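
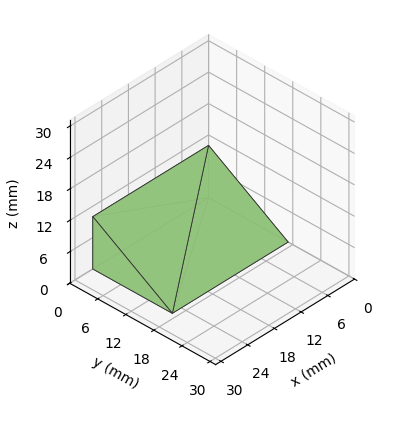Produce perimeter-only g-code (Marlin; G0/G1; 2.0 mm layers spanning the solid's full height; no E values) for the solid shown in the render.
Reading the render: the shape is a wedge (ramp): 26 × 17 mm base, rising to 10 mm along the y=0 edge and sloping linearly to z=0 at y=17 (dimensions read to the nearest mm from the axis ticks). For the g-code, the solid's height is divided into equal slices at the stated Δz and each level perimeter traced with G1 moves after a G0 lift.

; perimeter-only toolpath
G21 ; units = mm
G90 ; absolute positioning
G28 ; home
; layer 1
G0 Z2.0
G0 X0.0 Y0.0
G1 X26.0 Y0.0
G1 X26.0 Y13.6
G1 X0.0 Y13.6
G1 X0.0 Y0.0
; layer 2
G0 Z4.0
G0 X0.0 Y0.0
G1 X26.0 Y0.0
G1 X26.0 Y10.2
G1 X0.0 Y10.2
G1 X0.0 Y0.0
; layer 3
G0 Z6.0
G0 X0.0 Y0.0
G1 X26.0 Y0.0
G1 X26.0 Y6.8
G1 X0.0 Y6.8
G1 X0.0 Y0.0
; layer 4
G0 Z8.0
G0 X0.0 Y0.0
G1 X26.0 Y0.0
G1 X26.0 Y3.4
G1 X0.0 Y3.4
G1 X0.0 Y0.0
M2 ; end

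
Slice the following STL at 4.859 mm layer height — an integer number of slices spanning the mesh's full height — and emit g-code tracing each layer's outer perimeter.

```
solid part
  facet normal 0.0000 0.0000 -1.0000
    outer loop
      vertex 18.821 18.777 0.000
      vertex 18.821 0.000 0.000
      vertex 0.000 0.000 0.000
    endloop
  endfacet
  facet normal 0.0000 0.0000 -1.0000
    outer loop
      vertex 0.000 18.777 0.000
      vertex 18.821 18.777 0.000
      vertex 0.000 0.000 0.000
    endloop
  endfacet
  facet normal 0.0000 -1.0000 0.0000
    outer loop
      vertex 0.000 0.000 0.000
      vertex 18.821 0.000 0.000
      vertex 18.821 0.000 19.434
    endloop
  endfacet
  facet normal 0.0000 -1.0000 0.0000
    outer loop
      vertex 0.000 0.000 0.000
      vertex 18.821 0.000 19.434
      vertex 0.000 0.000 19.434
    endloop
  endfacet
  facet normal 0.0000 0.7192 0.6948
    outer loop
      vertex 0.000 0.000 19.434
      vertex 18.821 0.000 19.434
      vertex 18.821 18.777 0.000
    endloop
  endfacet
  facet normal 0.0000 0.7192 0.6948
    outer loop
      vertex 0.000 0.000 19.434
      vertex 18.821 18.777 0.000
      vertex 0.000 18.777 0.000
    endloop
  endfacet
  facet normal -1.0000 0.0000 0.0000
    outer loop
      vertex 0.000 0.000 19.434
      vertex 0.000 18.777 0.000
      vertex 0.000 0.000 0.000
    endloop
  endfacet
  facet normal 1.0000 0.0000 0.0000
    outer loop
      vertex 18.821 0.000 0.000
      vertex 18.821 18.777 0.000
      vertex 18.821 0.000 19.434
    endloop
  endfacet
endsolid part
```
; perimeter-only toolpath
G21 ; units = mm
G90 ; absolute positioning
G28 ; home
; layer 1
G0 Z4.859
G0 X0.000 Y0.000
G1 X18.821 Y0.000
G1 X18.821 Y14.083
G1 X0.000 Y14.083
G1 X0.000 Y0.000
; layer 2
G0 Z9.717
G0 X0.000 Y0.000
G1 X18.821 Y0.000
G1 X18.821 Y9.389
G1 X0.000 Y9.389
G1 X0.000 Y0.000
; layer 3
G0 Z14.576
G0 X0.000 Y0.000
G1 X18.821 Y0.000
G1 X18.821 Y4.694
G1 X0.000 Y4.694
G1 X0.000 Y0.000
M2 ; end

The solid is a wedge (ramp): 18.8 × 18.8 mm base, rising to 19.4 mm along the y=0 edge and sloping linearly to z=0 at y=18.8. Slicing at Δz = 4.859 mm — 4 equal slices spanning the solid's height, so layer i sits at z = i·h/4 — gives 3 non-empty perimeters. Each is a 4-segment closed polygon; G0 lifts to the layer z and rapids to the start vertex, then G1 traces the edges. The cross-section shrinks linearly with z (the slice at the apex is degenerate and omitted).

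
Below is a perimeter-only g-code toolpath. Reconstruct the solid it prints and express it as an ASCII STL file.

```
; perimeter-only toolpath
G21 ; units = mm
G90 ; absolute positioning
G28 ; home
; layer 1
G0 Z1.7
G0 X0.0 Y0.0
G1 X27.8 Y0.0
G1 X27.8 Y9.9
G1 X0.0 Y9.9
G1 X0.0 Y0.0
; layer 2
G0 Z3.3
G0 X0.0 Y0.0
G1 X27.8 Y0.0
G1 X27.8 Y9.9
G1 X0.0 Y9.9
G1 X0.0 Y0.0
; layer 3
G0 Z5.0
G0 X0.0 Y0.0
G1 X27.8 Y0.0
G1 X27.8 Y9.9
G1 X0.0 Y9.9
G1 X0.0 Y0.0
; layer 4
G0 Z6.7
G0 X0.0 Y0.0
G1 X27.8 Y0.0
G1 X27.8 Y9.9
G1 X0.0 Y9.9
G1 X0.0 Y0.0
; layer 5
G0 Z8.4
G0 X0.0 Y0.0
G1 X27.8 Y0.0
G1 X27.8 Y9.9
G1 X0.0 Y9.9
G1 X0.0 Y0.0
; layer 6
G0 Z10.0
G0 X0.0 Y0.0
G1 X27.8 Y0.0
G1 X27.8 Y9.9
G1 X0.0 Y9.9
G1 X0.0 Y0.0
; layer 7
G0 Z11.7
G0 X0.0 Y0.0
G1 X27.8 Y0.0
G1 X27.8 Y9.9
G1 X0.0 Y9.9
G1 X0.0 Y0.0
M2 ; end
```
solid part
  facet normal 0.0000 0.0000 -1.0000
    outer loop
      vertex 27.8 9.9 0.0
      vertex 27.8 0.0 0.0
      vertex 0.0 0.0 0.0
    endloop
  endfacet
  facet normal 0.0000 0.0000 -1.0000
    outer loop
      vertex 0.0 9.9 0.0
      vertex 27.8 9.9 0.0
      vertex 0.0 0.0 0.0
    endloop
  endfacet
  facet normal 0.0000 0.0000 1.0000
    outer loop
      vertex 0.0 0.0 11.7
      vertex 27.8 0.0 11.7
      vertex 27.8 9.9 11.7
    endloop
  endfacet
  facet normal 0.0000 0.0000 1.0000
    outer loop
      vertex 0.0 0.0 11.7
      vertex 27.8 9.9 11.7
      vertex 0.0 9.9 11.7
    endloop
  endfacet
  facet normal 0.0000 -1.0000 0.0000
    outer loop
      vertex 0.0 0.0 0.0
      vertex 27.8 0.0 0.0
      vertex 27.8 0.0 11.7
    endloop
  endfacet
  facet normal 0.0000 -1.0000 0.0000
    outer loop
      vertex 0.0 0.0 0.0
      vertex 27.8 0.0 11.7
      vertex 0.0 0.0 11.7
    endloop
  endfacet
  facet normal 0.0000 1.0000 0.0000
    outer loop
      vertex 27.8 9.9 11.7
      vertex 27.8 9.9 0.0
      vertex 0.0 9.9 0.0
    endloop
  endfacet
  facet normal 0.0000 1.0000 0.0000
    outer loop
      vertex 0.0 9.9 11.7
      vertex 27.8 9.9 11.7
      vertex 0.0 9.9 0.0
    endloop
  endfacet
  facet normal -1.0000 0.0000 0.0000
    outer loop
      vertex 0.0 9.9 11.7
      vertex 0.0 9.9 0.0
      vertex 0.0 0.0 0.0
    endloop
  endfacet
  facet normal -1.0000 0.0000 0.0000
    outer loop
      vertex 0.0 0.0 11.7
      vertex 0.0 9.9 11.7
      vertex 0.0 0.0 0.0
    endloop
  endfacet
  facet normal 1.0000 0.0000 0.0000
    outer loop
      vertex 27.8 0.0 0.0
      vertex 27.8 9.9 0.0
      vertex 27.8 9.9 11.7
    endloop
  endfacet
  facet normal 1.0000 0.0000 0.0000
    outer loop
      vertex 27.8 0.0 0.0
      vertex 27.8 9.9 11.7
      vertex 27.8 0.0 11.7
    endloop
  endfacet
endsolid part

The G0 Z moves step by Δz≈1.7 mm. Every layer's G1 loop is the same polygon, so the solid is a straight extrusion of it from z=0 to z≈11.7. Closing with flat bottom and top caps and triangulating gives 12 facets — a rectangular box, roughly 27.8 × 9.9 mm footprint and 11.7 mm tall.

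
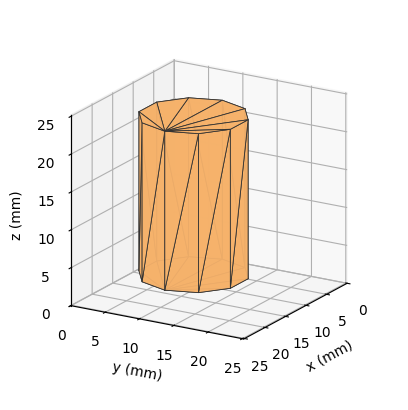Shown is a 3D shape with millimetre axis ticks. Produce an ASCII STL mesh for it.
Reading the render: the shape is a regular 10-sided prism (a cylinder approximated with 10 flat sides), circumscribed radius ≈ 7 mm, height ≈ 21 mm (dimensions read to the nearest mm from the axis ticks). For the STL, each face is triangulated and given an outward normal.

solid part
  facet normal 0.0000 0.0000 -1.0000
    outer loop
      vertex 9.16 13.66 0.00
      vertex 12.66 11.11 0.00
      vertex 14.00 7.00 0.00
    endloop
  endfacet
  facet normal 0.0000 0.0000 -1.0000
    outer loop
      vertex 4.84 13.66 0.00
      vertex 9.16 13.66 0.00
      vertex 14.00 7.00 0.00
    endloop
  endfacet
  facet normal 0.0000 0.0000 -1.0000
    outer loop
      vertex 1.34 11.11 0.00
      vertex 4.84 13.66 0.00
      vertex 14.00 7.00 0.00
    endloop
  endfacet
  facet normal 0.0000 0.0000 -1.0000
    outer loop
      vertex 0.00 7.00 0.00
      vertex 1.34 11.11 0.00
      vertex 14.00 7.00 0.00
    endloop
  endfacet
  facet normal 0.0000 0.0000 -1.0000
    outer loop
      vertex 1.34 2.89 0.00
      vertex 0.00 7.00 0.00
      vertex 14.00 7.00 0.00
    endloop
  endfacet
  facet normal 0.0000 0.0000 -1.0000
    outer loop
      vertex 4.84 0.34 0.00
      vertex 1.34 2.89 0.00
      vertex 14.00 7.00 0.00
    endloop
  endfacet
  facet normal 0.0000 0.0000 -1.0000
    outer loop
      vertex 9.16 0.34 0.00
      vertex 4.84 0.34 0.00
      vertex 14.00 7.00 0.00
    endloop
  endfacet
  facet normal 0.0000 0.0000 -1.0000
    outer loop
      vertex 12.66 2.89 0.00
      vertex 9.16 0.34 0.00
      vertex 14.00 7.00 0.00
    endloop
  endfacet
  facet normal 0.0000 0.0000 1.0000
    outer loop
      vertex 14.00 7.00 21.00
      vertex 12.66 11.11 21.00
      vertex 9.16 13.66 21.00
    endloop
  endfacet
  facet normal 0.0000 0.0000 1.0000
    outer loop
      vertex 14.00 7.00 21.00
      vertex 9.16 13.66 21.00
      vertex 4.84 13.66 21.00
    endloop
  endfacet
  facet normal 0.0000 0.0000 1.0000
    outer loop
      vertex 14.00 7.00 21.00
      vertex 4.84 13.66 21.00
      vertex 1.34 11.11 21.00
    endloop
  endfacet
  facet normal 0.0000 0.0000 1.0000
    outer loop
      vertex 14.00 7.00 21.00
      vertex 1.34 11.11 21.00
      vertex 0.00 7.00 21.00
    endloop
  endfacet
  facet normal 0.0000 0.0000 1.0000
    outer loop
      vertex 14.00 7.00 21.00
      vertex 0.00 7.00 21.00
      vertex 1.34 2.89 21.00
    endloop
  endfacet
  facet normal 0.0000 0.0000 1.0000
    outer loop
      vertex 14.00 7.00 21.00
      vertex 1.34 2.89 21.00
      vertex 4.84 0.34 21.00
    endloop
  endfacet
  facet normal 0.0000 0.0000 1.0000
    outer loop
      vertex 14.00 7.00 21.00
      vertex 4.84 0.34 21.00
      vertex 9.16 0.34 21.00
    endloop
  endfacet
  facet normal 0.0000 0.0000 1.0000
    outer loop
      vertex 14.00 7.00 21.00
      vertex 9.16 0.34 21.00
      vertex 12.66 2.89 21.00
    endloop
  endfacet
  facet normal 0.9507 0.3100 0.0000
    outer loop
      vertex 14.00 7.00 0.00
      vertex 12.66 11.11 0.00
      vertex 12.66 11.11 21.00
    endloop
  endfacet
  facet normal 0.9507 0.3100 0.0000
    outer loop
      vertex 14.00 7.00 0.00
      vertex 12.66 11.11 21.00
      vertex 14.00 7.00 21.00
    endloop
  endfacet
  facet normal 0.5889 0.8082 0.0000
    outer loop
      vertex 12.66 11.11 0.00
      vertex 9.16 13.66 0.00
      vertex 9.16 13.66 21.00
    endloop
  endfacet
  facet normal 0.5889 0.8082 0.0000
    outer loop
      vertex 12.66 11.11 0.00
      vertex 9.16 13.66 21.00
      vertex 12.66 11.11 21.00
    endloop
  endfacet
  facet normal 0.0000 1.0000 0.0000
    outer loop
      vertex 9.16 13.66 0.00
      vertex 4.84 13.66 0.00
      vertex 4.84 13.66 21.00
    endloop
  endfacet
  facet normal 0.0000 1.0000 0.0000
    outer loop
      vertex 9.16 13.66 0.00
      vertex 4.84 13.66 21.00
      vertex 9.16 13.66 21.00
    endloop
  endfacet
  facet normal -0.5889 0.8082 0.0000
    outer loop
      vertex 4.84 13.66 0.00
      vertex 1.34 11.11 0.00
      vertex 1.34 11.11 21.00
    endloop
  endfacet
  facet normal -0.5889 0.8082 0.0000
    outer loop
      vertex 4.84 13.66 0.00
      vertex 1.34 11.11 21.00
      vertex 4.84 13.66 21.00
    endloop
  endfacet
  facet normal -0.9507 0.3100 0.0000
    outer loop
      vertex 1.34 11.11 0.00
      vertex 0.00 7.00 0.00
      vertex 0.00 7.00 21.00
    endloop
  endfacet
  facet normal -0.9507 0.3100 0.0000
    outer loop
      vertex 1.34 11.11 0.00
      vertex 0.00 7.00 21.00
      vertex 1.34 11.11 21.00
    endloop
  endfacet
  facet normal -0.9507 -0.3100 0.0000
    outer loop
      vertex 0.00 7.00 0.00
      vertex 1.34 2.89 0.00
      vertex 1.34 2.89 21.00
    endloop
  endfacet
  facet normal -0.9507 -0.3100 0.0000
    outer loop
      vertex 0.00 7.00 0.00
      vertex 1.34 2.89 21.00
      vertex 0.00 7.00 21.00
    endloop
  endfacet
  facet normal -0.5889 -0.8082 0.0000
    outer loop
      vertex 1.34 2.89 0.00
      vertex 4.84 0.34 0.00
      vertex 4.84 0.34 21.00
    endloop
  endfacet
  facet normal -0.5889 -0.8082 0.0000
    outer loop
      vertex 1.34 2.89 0.00
      vertex 4.84 0.34 21.00
      vertex 1.34 2.89 21.00
    endloop
  endfacet
  facet normal 0.0000 -1.0000 0.0000
    outer loop
      vertex 4.84 0.34 0.00
      vertex 9.16 0.34 0.00
      vertex 9.16 0.34 21.00
    endloop
  endfacet
  facet normal 0.0000 -1.0000 0.0000
    outer loop
      vertex 4.84 0.34 0.00
      vertex 9.16 0.34 21.00
      vertex 4.84 0.34 21.00
    endloop
  endfacet
  facet normal 0.5889 -0.8082 0.0000
    outer loop
      vertex 9.16 0.34 0.00
      vertex 12.66 2.89 0.00
      vertex 12.66 2.89 21.00
    endloop
  endfacet
  facet normal 0.5889 -0.8082 0.0000
    outer loop
      vertex 9.16 0.34 0.00
      vertex 12.66 2.89 21.00
      vertex 9.16 0.34 21.00
    endloop
  endfacet
  facet normal 0.9507 -0.3100 0.0000
    outer loop
      vertex 12.66 2.89 0.00
      vertex 14.00 7.00 0.00
      vertex 14.00 7.00 21.00
    endloop
  endfacet
  facet normal 0.9507 -0.3100 0.0000
    outer loop
      vertex 12.66 2.89 0.00
      vertex 14.00 7.00 21.00
      vertex 12.66 2.89 21.00
    endloop
  endfacet
endsolid part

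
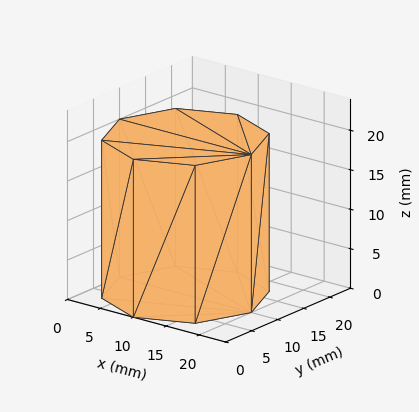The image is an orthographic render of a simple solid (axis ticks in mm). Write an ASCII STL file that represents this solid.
Reading the render: the shape is a regular 8-sided prism (a cylinder approximated with 8 flat sides), circumscribed radius ≈ 10 mm, height ≈ 20 mm (dimensions read to the nearest mm from the axis ticks). For the STL, each face is triangulated and given an outward normal.

solid part
  facet normal 0.0000 0.0000 -1.0000
    outer loop
      vertex 10.0 20.0 0.0
      vertex 17.1 17.1 0.0
      vertex 20.0 10.0 0.0
    endloop
  endfacet
  facet normal 0.0000 0.0000 -1.0000
    outer loop
      vertex 2.9 17.1 0.0
      vertex 10.0 20.0 0.0
      vertex 20.0 10.0 0.0
    endloop
  endfacet
  facet normal 0.0000 0.0000 -1.0000
    outer loop
      vertex 0.0 10.0 0.0
      vertex 2.9 17.1 0.0
      vertex 20.0 10.0 0.0
    endloop
  endfacet
  facet normal 0.0000 0.0000 -1.0000
    outer loop
      vertex 2.9 2.9 0.0
      vertex 0.0 10.0 0.0
      vertex 20.0 10.0 0.0
    endloop
  endfacet
  facet normal 0.0000 0.0000 -1.0000
    outer loop
      vertex 10.0 0.0 0.0
      vertex 2.9 2.9 0.0
      vertex 20.0 10.0 0.0
    endloop
  endfacet
  facet normal 0.0000 0.0000 -1.0000
    outer loop
      vertex 17.1 2.9 0.0
      vertex 10.0 0.0 0.0
      vertex 20.0 10.0 0.0
    endloop
  endfacet
  facet normal 0.0000 0.0000 1.0000
    outer loop
      vertex 20.0 10.0 20.0
      vertex 17.1 17.1 20.0
      vertex 10.0 20.0 20.0
    endloop
  endfacet
  facet normal 0.0000 0.0000 1.0000
    outer loop
      vertex 20.0 10.0 20.0
      vertex 10.0 20.0 20.0
      vertex 2.9 17.1 20.0
    endloop
  endfacet
  facet normal 0.0000 0.0000 1.0000
    outer loop
      vertex 20.0 10.0 20.0
      vertex 2.9 17.1 20.0
      vertex 0.0 10.0 20.0
    endloop
  endfacet
  facet normal 0.0000 0.0000 1.0000
    outer loop
      vertex 20.0 10.0 20.0
      vertex 0.0 10.0 20.0
      vertex 2.9 2.9 20.0
    endloop
  endfacet
  facet normal 0.0000 0.0000 1.0000
    outer loop
      vertex 20.0 10.0 20.0
      vertex 2.9 2.9 20.0
      vertex 10.0 0.0 20.0
    endloop
  endfacet
  facet normal 0.0000 0.0000 1.0000
    outer loop
      vertex 20.0 10.0 20.0
      vertex 10.0 0.0 20.0
      vertex 17.1 2.9 20.0
    endloop
  endfacet
  facet normal 0.9258 0.3781 0.0000
    outer loop
      vertex 20.0 10.0 0.0
      vertex 17.1 17.1 0.0
      vertex 17.1 17.1 20.0
    endloop
  endfacet
  facet normal 0.9258 0.3781 0.0000
    outer loop
      vertex 20.0 10.0 0.0
      vertex 17.1 17.1 20.0
      vertex 20.0 10.0 20.0
    endloop
  endfacet
  facet normal 0.3781 0.9258 0.0000
    outer loop
      vertex 17.1 17.1 0.0
      vertex 10.0 20.0 0.0
      vertex 10.0 20.0 20.0
    endloop
  endfacet
  facet normal 0.3781 0.9258 0.0000
    outer loop
      vertex 17.1 17.1 0.0
      vertex 10.0 20.0 20.0
      vertex 17.1 17.1 20.0
    endloop
  endfacet
  facet normal -0.3781 0.9258 0.0000
    outer loop
      vertex 10.0 20.0 0.0
      vertex 2.9 17.1 0.0
      vertex 2.9 17.1 20.0
    endloop
  endfacet
  facet normal -0.3781 0.9258 0.0000
    outer loop
      vertex 10.0 20.0 0.0
      vertex 2.9 17.1 20.0
      vertex 10.0 20.0 20.0
    endloop
  endfacet
  facet normal -0.9258 0.3781 0.0000
    outer loop
      vertex 2.9 17.1 0.0
      vertex 0.0 10.0 0.0
      vertex 0.0 10.0 20.0
    endloop
  endfacet
  facet normal -0.9258 0.3781 0.0000
    outer loop
      vertex 2.9 17.1 0.0
      vertex 0.0 10.0 20.0
      vertex 2.9 17.1 20.0
    endloop
  endfacet
  facet normal -0.9258 -0.3781 0.0000
    outer loop
      vertex 0.0 10.0 0.0
      vertex 2.9 2.9 0.0
      vertex 2.9 2.9 20.0
    endloop
  endfacet
  facet normal -0.9258 -0.3781 0.0000
    outer loop
      vertex 0.0 10.0 0.0
      vertex 2.9 2.9 20.0
      vertex 0.0 10.0 20.0
    endloop
  endfacet
  facet normal -0.3781 -0.9258 0.0000
    outer loop
      vertex 2.9 2.9 0.0
      vertex 10.0 0.0 0.0
      vertex 10.0 0.0 20.0
    endloop
  endfacet
  facet normal -0.3781 -0.9258 0.0000
    outer loop
      vertex 2.9 2.9 0.0
      vertex 10.0 0.0 20.0
      vertex 2.9 2.9 20.0
    endloop
  endfacet
  facet normal 0.3781 -0.9258 0.0000
    outer loop
      vertex 10.0 0.0 0.0
      vertex 17.1 2.9 0.0
      vertex 17.1 2.9 20.0
    endloop
  endfacet
  facet normal 0.3781 -0.9258 0.0000
    outer loop
      vertex 10.0 0.0 0.0
      vertex 17.1 2.9 20.0
      vertex 10.0 0.0 20.0
    endloop
  endfacet
  facet normal 0.9258 -0.3781 0.0000
    outer loop
      vertex 17.1 2.9 0.0
      vertex 20.0 10.0 0.0
      vertex 20.0 10.0 20.0
    endloop
  endfacet
  facet normal 0.9258 -0.3781 0.0000
    outer loop
      vertex 17.1 2.9 0.0
      vertex 20.0 10.0 20.0
      vertex 17.1 2.9 20.0
    endloop
  endfacet
endsolid part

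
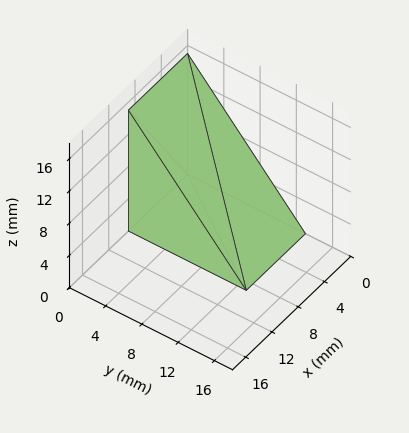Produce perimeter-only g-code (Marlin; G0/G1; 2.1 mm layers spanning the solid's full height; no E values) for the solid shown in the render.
Reading the render: the shape is a wedge (ramp): 9 × 13 mm base, rising to 15 mm along the y=0 edge and sloping linearly to z=0 at y=13 (dimensions read to the nearest mm from the axis ticks). For the g-code, the solid's height is divided into equal slices at the stated Δz and each level perimeter traced with G1 moves after a G0 lift.

; perimeter-only toolpath
G21 ; units = mm
G90 ; absolute positioning
G28 ; home
; layer 1
G0 Z2.1
G0 X0.0 Y0.0
G1 X9.0 Y0.0
G1 X9.0 Y11.1
G1 X0.0 Y11.1
G1 X0.0 Y0.0
; layer 2
G0 Z4.3
G0 X0.0 Y0.0
G1 X9.0 Y0.0
G1 X9.0 Y9.3
G1 X0.0 Y9.3
G1 X0.0 Y0.0
; layer 3
G0 Z6.4
G0 X0.0 Y0.0
G1 X9.0 Y0.0
G1 X9.0 Y7.4
G1 X0.0 Y7.4
G1 X0.0 Y0.0
; layer 4
G0 Z8.6
G0 X0.0 Y0.0
G1 X9.0 Y0.0
G1 X9.0 Y5.6
G1 X0.0 Y5.6
G1 X0.0 Y0.0
; layer 5
G0 Z10.7
G0 X0.0 Y0.0
G1 X9.0 Y0.0
G1 X9.0 Y3.7
G1 X0.0 Y3.7
G1 X0.0 Y0.0
; layer 6
G0 Z12.9
G0 X0.0 Y0.0
G1 X9.0 Y0.0
G1 X9.0 Y1.9
G1 X0.0 Y1.9
G1 X0.0 Y0.0
M2 ; end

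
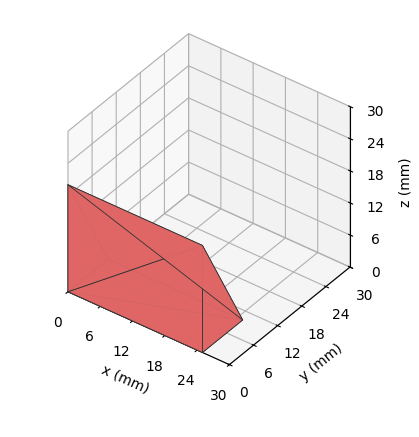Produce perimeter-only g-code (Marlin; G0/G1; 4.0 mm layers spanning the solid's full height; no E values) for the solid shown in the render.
Reading the render: the shape is a wedge (ramp): 25 × 10 mm base, rising to 20 mm along the y=0 edge and sloping linearly to z=0 at y=10 (dimensions read to the nearest mm from the axis ticks). For the g-code, the solid's height is divided into equal slices at the stated Δz and each level perimeter traced with G1 moves after a G0 lift.

; perimeter-only toolpath
G21 ; units = mm
G90 ; absolute positioning
G28 ; home
; layer 1
G0 Z4.0
G0 X0.0 Y0.0
G1 X25.0 Y0.0
G1 X25.0 Y8.0
G1 X0.0 Y8.0
G1 X0.0 Y0.0
; layer 2
G0 Z8.0
G0 X0.0 Y0.0
G1 X25.0 Y0.0
G1 X25.0 Y6.0
G1 X0.0 Y6.0
G1 X0.0 Y0.0
; layer 3
G0 Z12.0
G0 X0.0 Y0.0
G1 X25.0 Y0.0
G1 X25.0 Y4.0
G1 X0.0 Y4.0
G1 X0.0 Y0.0
; layer 4
G0 Z16.0
G0 X0.0 Y0.0
G1 X25.0 Y0.0
G1 X25.0 Y2.0
G1 X0.0 Y2.0
G1 X0.0 Y0.0
M2 ; end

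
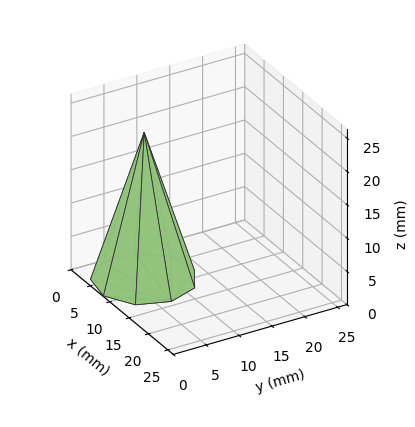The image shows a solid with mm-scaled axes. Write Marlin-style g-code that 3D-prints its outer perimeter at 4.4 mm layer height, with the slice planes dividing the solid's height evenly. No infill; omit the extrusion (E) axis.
Reading the render: the shape is a regular 9-sided pyramid, base circumscribed radius ≈ 7 mm, apex at z ≈ 22 mm (dimensions read to the nearest mm from the axis ticks). For the g-code, the solid's height is divided into equal slices at the stated Δz and each level perimeter traced with G1 moves after a G0 lift.

; perimeter-only toolpath
G21 ; units = mm
G90 ; absolute positioning
G28 ; home
; layer 1
G0 Z4.4
G0 X12.6 Y7.0
G1 X11.3 Y10.6
G1 X8.0 Y12.5
G1 X4.2 Y11.9
G1 X1.7 Y8.9
G1 X1.7 Y5.1
G1 X4.2 Y2.1
G1 X8.0 Y1.5
G1 X11.3 Y3.4
G1 X12.6 Y7.0
; layer 2
G0 Z8.8
G0 X11.2 Y7.0
G1 X10.2 Y9.7
G1 X7.7 Y11.1
G1 X4.9 Y10.7
G1 X3.0 Y8.4
G1 X3.0 Y5.6
G1 X4.9 Y3.3
G1 X7.7 Y2.9
G1 X10.2 Y4.3
G1 X11.2 Y7.0
; layer 3
G0 Z13.2
G0 X9.8 Y7.0
G1 X9.2 Y8.8
G1 X7.5 Y9.8
G1 X5.6 Y9.4
G1 X4.4 Y8.0
G1 X4.4 Y6.0
G1 X5.6 Y4.6
G1 X7.5 Y4.2
G1 X9.2 Y5.2
G1 X9.8 Y7.0
; layer 4
G0 Z17.6
G0 X8.4 Y7.0
G1 X8.1 Y7.9
G1 X7.2 Y8.4
G1 X6.3 Y8.2
G1 X5.7 Y7.5
G1 X5.7 Y6.5
G1 X6.3 Y5.8
G1 X7.2 Y5.6
G1 X8.1 Y6.1
G1 X8.4 Y7.0
M2 ; end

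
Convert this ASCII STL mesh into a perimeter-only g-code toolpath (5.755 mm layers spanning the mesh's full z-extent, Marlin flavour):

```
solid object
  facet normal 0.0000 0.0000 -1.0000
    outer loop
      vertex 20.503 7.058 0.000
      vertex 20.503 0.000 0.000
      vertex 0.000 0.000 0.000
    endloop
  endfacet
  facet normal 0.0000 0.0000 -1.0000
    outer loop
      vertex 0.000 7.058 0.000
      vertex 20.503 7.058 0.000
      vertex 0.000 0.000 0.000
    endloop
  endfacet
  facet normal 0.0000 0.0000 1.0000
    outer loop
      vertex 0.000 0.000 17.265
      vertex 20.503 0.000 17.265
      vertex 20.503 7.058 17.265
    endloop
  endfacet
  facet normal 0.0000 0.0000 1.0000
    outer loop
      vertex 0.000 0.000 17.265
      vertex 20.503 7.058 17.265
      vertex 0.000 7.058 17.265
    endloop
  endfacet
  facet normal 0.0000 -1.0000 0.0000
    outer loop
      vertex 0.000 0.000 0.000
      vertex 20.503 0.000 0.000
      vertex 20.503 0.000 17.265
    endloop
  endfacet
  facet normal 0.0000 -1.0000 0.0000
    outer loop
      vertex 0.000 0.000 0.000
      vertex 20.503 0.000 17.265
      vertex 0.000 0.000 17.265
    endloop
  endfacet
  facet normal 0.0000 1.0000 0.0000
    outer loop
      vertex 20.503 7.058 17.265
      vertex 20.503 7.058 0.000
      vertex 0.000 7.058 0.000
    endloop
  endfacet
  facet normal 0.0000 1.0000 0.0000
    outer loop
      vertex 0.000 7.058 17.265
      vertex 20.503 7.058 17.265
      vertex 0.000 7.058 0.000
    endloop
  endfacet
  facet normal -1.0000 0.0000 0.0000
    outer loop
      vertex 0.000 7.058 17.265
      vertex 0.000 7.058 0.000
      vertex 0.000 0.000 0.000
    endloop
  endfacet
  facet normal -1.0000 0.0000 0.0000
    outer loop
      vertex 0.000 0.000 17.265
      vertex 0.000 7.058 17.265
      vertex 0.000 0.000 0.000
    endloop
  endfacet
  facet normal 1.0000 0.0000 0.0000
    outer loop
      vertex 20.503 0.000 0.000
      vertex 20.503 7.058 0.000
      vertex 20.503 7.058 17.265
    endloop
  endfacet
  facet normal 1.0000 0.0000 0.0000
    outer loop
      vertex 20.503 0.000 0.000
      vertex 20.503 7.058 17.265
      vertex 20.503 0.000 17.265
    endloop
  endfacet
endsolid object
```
; perimeter-only toolpath
G21 ; units = mm
G90 ; absolute positioning
G28 ; home
; layer 1
G0 Z5.755
G0 X0.000 Y0.000
G1 X20.503 Y0.000
G1 X20.503 Y7.058
G1 X0.000 Y7.058
G1 X0.000 Y0.000
; layer 2
G0 Z11.510
G0 X0.000 Y0.000
G1 X20.503 Y0.000
G1 X20.503 Y7.058
G1 X0.000 Y7.058
G1 X0.000 Y0.000
; layer 3
G0 Z17.265
G0 X0.000 Y0.000
G1 X20.503 Y0.000
G1 X20.503 Y7.058
G1 X0.000 Y7.058
G1 X0.000 Y0.000
M2 ; end

The solid is a rectangular box, roughly 20.5 × 7.06 mm footprint and 17.3 mm tall. Slicing at Δz = 5.755 mm — 3 equal slices spanning the solid's height, so layer i sits at z = i·h/3 — gives 3 non-empty perimeters. Each is a 4-segment closed polygon; G0 lifts to the layer z and rapids to the start vertex, then G1 traces the edges.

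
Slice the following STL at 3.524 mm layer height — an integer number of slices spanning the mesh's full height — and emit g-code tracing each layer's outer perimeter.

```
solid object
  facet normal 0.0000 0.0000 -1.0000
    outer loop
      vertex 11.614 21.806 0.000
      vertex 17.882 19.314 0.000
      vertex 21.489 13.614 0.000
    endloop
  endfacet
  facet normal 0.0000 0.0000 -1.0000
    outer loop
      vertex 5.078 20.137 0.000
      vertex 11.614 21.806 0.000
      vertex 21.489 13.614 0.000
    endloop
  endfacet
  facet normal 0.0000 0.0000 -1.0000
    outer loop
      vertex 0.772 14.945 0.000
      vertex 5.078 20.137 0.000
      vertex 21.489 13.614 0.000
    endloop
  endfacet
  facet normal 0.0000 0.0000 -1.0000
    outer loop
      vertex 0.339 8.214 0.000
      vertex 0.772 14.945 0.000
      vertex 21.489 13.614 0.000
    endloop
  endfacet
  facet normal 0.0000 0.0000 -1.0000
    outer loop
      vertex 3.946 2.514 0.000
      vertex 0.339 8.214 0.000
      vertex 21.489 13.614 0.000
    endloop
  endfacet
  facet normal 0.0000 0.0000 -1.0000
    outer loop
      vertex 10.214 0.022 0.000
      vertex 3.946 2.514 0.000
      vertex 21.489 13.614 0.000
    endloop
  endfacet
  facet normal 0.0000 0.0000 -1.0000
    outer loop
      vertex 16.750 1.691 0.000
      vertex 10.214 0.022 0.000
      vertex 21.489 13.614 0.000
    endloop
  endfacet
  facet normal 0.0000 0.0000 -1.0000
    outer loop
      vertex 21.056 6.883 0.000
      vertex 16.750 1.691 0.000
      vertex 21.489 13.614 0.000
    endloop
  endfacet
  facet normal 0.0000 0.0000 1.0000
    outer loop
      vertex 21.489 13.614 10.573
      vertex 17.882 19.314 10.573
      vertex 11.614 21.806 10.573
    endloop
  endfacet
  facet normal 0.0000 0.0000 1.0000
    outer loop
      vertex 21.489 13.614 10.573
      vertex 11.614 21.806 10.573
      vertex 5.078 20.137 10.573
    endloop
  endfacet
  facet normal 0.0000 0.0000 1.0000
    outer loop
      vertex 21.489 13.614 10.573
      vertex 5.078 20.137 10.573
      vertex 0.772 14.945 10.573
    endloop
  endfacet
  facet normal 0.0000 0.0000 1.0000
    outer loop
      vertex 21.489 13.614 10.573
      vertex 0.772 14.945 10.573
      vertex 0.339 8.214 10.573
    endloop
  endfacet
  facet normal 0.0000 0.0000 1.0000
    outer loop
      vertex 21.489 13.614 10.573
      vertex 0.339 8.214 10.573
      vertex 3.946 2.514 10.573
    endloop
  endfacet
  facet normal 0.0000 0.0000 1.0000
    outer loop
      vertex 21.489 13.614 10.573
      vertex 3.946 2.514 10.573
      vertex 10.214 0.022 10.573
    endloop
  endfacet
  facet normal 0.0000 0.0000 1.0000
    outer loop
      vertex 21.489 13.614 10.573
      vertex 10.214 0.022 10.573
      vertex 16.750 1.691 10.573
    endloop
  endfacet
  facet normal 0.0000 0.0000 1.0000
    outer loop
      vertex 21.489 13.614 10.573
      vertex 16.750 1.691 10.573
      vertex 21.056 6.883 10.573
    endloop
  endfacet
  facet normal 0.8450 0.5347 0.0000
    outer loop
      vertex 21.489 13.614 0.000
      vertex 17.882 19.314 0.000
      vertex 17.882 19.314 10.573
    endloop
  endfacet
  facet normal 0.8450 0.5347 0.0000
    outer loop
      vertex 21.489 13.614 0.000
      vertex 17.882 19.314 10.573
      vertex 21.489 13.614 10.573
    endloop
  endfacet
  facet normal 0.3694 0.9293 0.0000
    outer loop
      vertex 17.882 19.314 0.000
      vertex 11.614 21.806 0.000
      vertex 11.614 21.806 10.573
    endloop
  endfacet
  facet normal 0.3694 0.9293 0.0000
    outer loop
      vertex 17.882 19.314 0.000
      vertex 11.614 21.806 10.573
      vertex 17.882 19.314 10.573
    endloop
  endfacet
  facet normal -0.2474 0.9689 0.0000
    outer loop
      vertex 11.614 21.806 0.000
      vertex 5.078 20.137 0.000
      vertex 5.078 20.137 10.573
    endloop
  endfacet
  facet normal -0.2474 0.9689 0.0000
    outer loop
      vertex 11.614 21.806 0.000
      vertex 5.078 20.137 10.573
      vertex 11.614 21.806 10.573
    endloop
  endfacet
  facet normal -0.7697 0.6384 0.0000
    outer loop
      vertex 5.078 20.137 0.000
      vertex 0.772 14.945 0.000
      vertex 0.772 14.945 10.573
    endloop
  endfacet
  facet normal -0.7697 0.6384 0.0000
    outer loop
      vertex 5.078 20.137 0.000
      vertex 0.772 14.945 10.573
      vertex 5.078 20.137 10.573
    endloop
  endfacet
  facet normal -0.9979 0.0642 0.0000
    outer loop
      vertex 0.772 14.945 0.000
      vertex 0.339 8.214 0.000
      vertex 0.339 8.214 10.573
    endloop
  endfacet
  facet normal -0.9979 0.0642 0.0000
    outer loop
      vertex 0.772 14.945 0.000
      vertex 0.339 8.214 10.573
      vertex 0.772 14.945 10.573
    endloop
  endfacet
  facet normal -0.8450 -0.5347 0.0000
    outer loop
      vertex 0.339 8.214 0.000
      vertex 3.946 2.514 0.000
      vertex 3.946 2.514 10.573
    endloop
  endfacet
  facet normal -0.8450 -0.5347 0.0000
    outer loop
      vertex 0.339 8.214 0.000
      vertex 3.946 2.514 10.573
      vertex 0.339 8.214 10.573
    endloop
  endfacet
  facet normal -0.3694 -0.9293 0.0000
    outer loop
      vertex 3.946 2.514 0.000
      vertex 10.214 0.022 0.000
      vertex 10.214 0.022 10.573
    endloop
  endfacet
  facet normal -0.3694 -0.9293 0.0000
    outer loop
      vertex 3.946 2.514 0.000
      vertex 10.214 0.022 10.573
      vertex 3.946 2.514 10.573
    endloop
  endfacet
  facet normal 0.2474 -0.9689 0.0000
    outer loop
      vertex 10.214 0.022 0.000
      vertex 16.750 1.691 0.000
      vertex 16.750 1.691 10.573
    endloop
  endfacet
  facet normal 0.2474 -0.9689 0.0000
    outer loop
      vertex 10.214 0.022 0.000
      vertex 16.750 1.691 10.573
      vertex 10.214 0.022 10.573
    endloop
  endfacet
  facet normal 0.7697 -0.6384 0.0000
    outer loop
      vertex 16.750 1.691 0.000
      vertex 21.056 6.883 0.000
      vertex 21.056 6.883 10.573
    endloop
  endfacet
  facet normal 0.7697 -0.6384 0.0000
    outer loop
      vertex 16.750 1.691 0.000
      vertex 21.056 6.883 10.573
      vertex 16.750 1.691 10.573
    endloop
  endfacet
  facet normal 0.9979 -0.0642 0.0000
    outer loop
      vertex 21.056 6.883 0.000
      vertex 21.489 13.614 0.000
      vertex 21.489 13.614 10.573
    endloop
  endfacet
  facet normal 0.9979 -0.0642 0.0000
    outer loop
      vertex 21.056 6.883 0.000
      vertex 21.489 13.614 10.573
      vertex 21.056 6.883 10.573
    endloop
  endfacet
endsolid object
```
; perimeter-only toolpath
G21 ; units = mm
G90 ; absolute positioning
G28 ; home
; layer 1
G0 Z3.524
G0 X21.489 Y13.614
G1 X17.882 Y19.314
G1 X11.614 Y21.806
G1 X5.078 Y20.137
G1 X0.772 Y14.945
G1 X0.339 Y8.214
G1 X3.946 Y2.514
G1 X10.214 Y0.022
G1 X16.750 Y1.691
G1 X21.056 Y6.883
G1 X21.489 Y13.614
; layer 2
G0 Z7.049
G0 X21.489 Y13.614
G1 X17.882 Y19.314
G1 X11.614 Y21.806
G1 X5.078 Y20.137
G1 X0.772 Y14.945
G1 X0.339 Y8.214
G1 X3.946 Y2.514
G1 X10.214 Y0.022
G1 X16.750 Y1.691
G1 X21.056 Y6.883
G1 X21.489 Y13.614
; layer 3
G0 Z10.573
G0 X21.489 Y13.614
G1 X17.882 Y19.314
G1 X11.614 Y21.806
G1 X5.078 Y20.137
G1 X0.772 Y14.945
G1 X0.339 Y8.214
G1 X3.946 Y2.514
G1 X10.214 Y0.022
G1 X16.750 Y1.691
G1 X21.056 Y6.883
G1 X21.489 Y13.614
M2 ; end

The solid is a regular 10-sided prism (a cylinder approximated with 10 flat sides), circumscribed radius ≈ 10.9 mm, height ≈ 10.6 mm. Slicing at Δz = 3.524 mm — 3 equal slices spanning the solid's height, so layer i sits at z = i·h/3 — gives 3 non-empty perimeters. Each is a 10-segment closed polygon; G0 lifts to the layer z and rapids to the start vertex, then G1 traces the edges.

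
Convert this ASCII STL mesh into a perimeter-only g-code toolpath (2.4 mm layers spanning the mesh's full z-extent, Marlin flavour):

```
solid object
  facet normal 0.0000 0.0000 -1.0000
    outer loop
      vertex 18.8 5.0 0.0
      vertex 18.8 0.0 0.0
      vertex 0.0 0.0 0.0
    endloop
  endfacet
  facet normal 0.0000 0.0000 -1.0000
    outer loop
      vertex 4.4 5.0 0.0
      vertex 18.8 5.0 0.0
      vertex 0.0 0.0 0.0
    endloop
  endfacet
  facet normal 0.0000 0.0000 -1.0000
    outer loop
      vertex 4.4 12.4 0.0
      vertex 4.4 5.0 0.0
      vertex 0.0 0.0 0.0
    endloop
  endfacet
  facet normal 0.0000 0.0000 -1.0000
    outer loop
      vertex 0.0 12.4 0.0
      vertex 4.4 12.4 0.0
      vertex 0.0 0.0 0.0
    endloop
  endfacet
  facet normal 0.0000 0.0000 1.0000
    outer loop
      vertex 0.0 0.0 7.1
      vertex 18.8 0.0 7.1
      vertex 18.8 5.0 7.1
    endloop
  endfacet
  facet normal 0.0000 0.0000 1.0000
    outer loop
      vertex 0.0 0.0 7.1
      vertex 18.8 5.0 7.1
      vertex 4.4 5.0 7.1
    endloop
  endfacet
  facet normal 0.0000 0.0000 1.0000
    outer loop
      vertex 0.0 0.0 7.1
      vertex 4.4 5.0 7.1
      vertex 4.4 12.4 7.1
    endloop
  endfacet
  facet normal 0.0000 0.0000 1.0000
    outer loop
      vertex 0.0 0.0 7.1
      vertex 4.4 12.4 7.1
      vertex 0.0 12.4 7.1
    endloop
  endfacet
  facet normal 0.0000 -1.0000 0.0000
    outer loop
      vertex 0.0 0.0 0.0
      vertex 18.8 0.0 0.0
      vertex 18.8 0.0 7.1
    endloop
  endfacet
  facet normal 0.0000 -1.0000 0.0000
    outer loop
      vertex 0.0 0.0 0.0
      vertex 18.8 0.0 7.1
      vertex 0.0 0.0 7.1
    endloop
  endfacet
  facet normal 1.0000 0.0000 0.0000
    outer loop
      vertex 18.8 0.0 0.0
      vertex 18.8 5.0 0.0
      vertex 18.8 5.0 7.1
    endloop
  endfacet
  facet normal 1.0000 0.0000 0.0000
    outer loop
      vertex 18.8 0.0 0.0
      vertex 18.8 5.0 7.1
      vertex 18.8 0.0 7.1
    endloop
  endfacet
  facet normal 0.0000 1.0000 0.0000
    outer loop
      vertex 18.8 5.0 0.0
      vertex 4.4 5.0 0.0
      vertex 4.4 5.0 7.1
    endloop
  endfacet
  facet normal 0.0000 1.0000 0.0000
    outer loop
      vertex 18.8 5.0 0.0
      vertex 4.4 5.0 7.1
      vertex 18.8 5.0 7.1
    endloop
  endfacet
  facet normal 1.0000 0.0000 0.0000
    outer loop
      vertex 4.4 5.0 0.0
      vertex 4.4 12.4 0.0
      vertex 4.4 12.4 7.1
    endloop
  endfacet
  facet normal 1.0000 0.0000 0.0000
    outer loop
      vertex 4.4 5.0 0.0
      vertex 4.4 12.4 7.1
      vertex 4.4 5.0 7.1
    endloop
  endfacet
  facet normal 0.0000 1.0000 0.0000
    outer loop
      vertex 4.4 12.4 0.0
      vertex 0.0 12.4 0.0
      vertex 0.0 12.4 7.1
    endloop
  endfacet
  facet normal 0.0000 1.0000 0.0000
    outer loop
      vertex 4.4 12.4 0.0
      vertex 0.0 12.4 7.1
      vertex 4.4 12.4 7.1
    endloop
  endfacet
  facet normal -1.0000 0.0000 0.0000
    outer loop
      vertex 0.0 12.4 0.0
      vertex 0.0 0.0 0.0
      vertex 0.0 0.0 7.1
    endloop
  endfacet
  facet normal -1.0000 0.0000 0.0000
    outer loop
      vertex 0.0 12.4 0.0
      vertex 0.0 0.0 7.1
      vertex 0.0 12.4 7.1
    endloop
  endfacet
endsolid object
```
; perimeter-only toolpath
G21 ; units = mm
G90 ; absolute positioning
G28 ; home
; layer 1
G0 Z2.4
G0 X0.0 Y0.0
G1 X18.8 Y0.0
G1 X18.8 Y5.0
G1 X4.4 Y5.0
G1 X4.4 Y12.4
G1 X0.0 Y12.4
G1 X0.0 Y0.0
; layer 2
G0 Z4.7
G0 X0.0 Y0.0
G1 X18.8 Y0.0
G1 X18.8 Y5.0
G1 X4.4 Y5.0
G1 X4.4 Y12.4
G1 X0.0 Y12.4
G1 X0.0 Y0.0
; layer 3
G0 Z7.1
G0 X0.0 Y0.0
G1 X18.8 Y0.0
G1 X18.8 Y5.0
G1 X4.4 Y5.0
G1 X4.4 Y12.4
G1 X0.0 Y12.4
G1 X0.0 Y0.0
M2 ; end

The solid is an L-shaped prism: outer 18.8 × 12.4 mm, arm thicknesses ≈ 5 mm (horizontal) and 4.4 mm (vertical), extruded 7.1 mm in z. Slicing at Δz = 2.4 mm — 3 equal slices spanning the solid's height, so layer i sits at z = i·h/3 — gives 3 non-empty perimeters. Each is a 6-segment closed polygon; G0 lifts to the layer z and rapids to the start vertex, then G1 traces the edges.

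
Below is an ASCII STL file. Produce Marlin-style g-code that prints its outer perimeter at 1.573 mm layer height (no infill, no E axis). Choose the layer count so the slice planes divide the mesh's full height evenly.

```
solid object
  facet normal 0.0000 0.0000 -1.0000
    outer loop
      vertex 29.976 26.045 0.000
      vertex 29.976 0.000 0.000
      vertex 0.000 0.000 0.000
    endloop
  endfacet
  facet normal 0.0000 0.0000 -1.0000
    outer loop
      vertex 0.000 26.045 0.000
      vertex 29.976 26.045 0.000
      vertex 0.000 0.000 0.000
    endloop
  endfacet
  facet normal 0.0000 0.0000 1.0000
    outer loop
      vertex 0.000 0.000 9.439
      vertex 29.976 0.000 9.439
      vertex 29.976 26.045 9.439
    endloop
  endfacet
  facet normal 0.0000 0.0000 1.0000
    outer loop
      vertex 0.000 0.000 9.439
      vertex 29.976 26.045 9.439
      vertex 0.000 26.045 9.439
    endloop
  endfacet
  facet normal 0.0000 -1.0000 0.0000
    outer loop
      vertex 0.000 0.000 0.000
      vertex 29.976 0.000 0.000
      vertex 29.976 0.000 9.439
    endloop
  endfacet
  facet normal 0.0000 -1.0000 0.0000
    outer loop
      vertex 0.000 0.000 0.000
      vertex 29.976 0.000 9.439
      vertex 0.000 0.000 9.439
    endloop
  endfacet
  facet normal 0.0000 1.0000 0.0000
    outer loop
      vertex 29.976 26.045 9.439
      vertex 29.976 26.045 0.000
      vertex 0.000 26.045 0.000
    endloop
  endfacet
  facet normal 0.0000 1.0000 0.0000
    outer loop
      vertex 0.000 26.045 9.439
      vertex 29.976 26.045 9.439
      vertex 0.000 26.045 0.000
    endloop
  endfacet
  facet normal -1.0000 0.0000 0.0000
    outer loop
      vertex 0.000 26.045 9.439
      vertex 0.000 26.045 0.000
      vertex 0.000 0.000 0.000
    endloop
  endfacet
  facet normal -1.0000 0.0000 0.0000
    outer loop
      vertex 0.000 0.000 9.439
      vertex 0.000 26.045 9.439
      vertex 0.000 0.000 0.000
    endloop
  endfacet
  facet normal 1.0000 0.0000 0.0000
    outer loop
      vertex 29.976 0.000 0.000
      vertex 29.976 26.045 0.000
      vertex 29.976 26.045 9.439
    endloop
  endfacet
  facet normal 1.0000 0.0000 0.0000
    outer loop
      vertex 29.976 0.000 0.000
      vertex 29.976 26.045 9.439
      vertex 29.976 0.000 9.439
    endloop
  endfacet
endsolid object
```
; perimeter-only toolpath
G21 ; units = mm
G90 ; absolute positioning
G28 ; home
; layer 1
G0 Z1.573
G0 X0.000 Y0.000
G1 X29.976 Y0.000
G1 X29.976 Y26.045
G1 X0.000 Y26.045
G1 X0.000 Y0.000
; layer 2
G0 Z3.146
G0 X0.000 Y0.000
G1 X29.976 Y0.000
G1 X29.976 Y26.045
G1 X0.000 Y26.045
G1 X0.000 Y0.000
; layer 3
G0 Z4.720
G0 X0.000 Y0.000
G1 X29.976 Y0.000
G1 X29.976 Y26.045
G1 X0.000 Y26.045
G1 X0.000 Y0.000
; layer 4
G0 Z6.293
G0 X0.000 Y0.000
G1 X29.976 Y0.000
G1 X29.976 Y26.045
G1 X0.000 Y26.045
G1 X0.000 Y0.000
; layer 5
G0 Z7.866
G0 X0.000 Y0.000
G1 X29.976 Y0.000
G1 X29.976 Y26.045
G1 X0.000 Y26.045
G1 X0.000 Y0.000
; layer 6
G0 Z9.439
G0 X0.000 Y0.000
G1 X29.976 Y0.000
G1 X29.976 Y26.045
G1 X0.000 Y26.045
G1 X0.000 Y0.000
M2 ; end

The solid is a rectangular box, roughly 30 × 26 mm footprint and 9.44 mm tall. Slicing at Δz = 1.573 mm — 6 equal slices spanning the solid's height, so layer i sits at z = i·h/6 — gives 6 non-empty perimeters. Each is a 4-segment closed polygon; G0 lifts to the layer z and rapids to the start vertex, then G1 traces the edges.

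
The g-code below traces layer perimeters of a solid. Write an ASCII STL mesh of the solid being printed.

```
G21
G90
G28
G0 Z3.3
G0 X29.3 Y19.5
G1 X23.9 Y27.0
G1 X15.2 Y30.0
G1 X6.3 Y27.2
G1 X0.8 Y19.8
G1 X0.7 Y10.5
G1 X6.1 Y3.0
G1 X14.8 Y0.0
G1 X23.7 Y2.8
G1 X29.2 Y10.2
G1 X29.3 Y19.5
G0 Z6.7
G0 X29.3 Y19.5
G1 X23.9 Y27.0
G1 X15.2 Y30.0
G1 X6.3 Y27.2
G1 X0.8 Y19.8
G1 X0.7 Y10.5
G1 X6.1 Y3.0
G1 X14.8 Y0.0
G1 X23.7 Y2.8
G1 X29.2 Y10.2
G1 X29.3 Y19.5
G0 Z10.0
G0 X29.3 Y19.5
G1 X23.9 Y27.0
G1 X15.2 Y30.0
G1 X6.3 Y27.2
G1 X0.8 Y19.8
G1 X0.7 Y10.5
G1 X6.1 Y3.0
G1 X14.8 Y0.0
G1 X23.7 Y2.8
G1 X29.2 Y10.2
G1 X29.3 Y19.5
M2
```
solid part
  facet normal 0.0000 0.0000 -1.0000
    outer loop
      vertex 15.2 30.0 0.0
      vertex 23.9 27.0 0.0
      vertex 29.3 19.5 0.0
    endloop
  endfacet
  facet normal 0.0000 0.0000 -1.0000
    outer loop
      vertex 6.3 27.2 0.0
      vertex 15.2 30.0 0.0
      vertex 29.3 19.5 0.0
    endloop
  endfacet
  facet normal 0.0000 0.0000 -1.0000
    outer loop
      vertex 0.8 19.8 0.0
      vertex 6.3 27.2 0.0
      vertex 29.3 19.5 0.0
    endloop
  endfacet
  facet normal 0.0000 0.0000 -1.0000
    outer loop
      vertex 0.7 10.5 0.0
      vertex 0.8 19.8 0.0
      vertex 29.3 19.5 0.0
    endloop
  endfacet
  facet normal 0.0000 0.0000 -1.0000
    outer loop
      vertex 6.1 3.0 0.0
      vertex 0.7 10.5 0.0
      vertex 29.3 19.5 0.0
    endloop
  endfacet
  facet normal 0.0000 0.0000 -1.0000
    outer loop
      vertex 14.8 0.0 0.0
      vertex 6.1 3.0 0.0
      vertex 29.3 19.5 0.0
    endloop
  endfacet
  facet normal 0.0000 0.0000 -1.0000
    outer loop
      vertex 23.7 2.8 0.0
      vertex 14.8 0.0 0.0
      vertex 29.3 19.5 0.0
    endloop
  endfacet
  facet normal 0.0000 0.0000 -1.0000
    outer loop
      vertex 29.2 10.2 0.0
      vertex 23.7 2.8 0.0
      vertex 29.3 19.5 0.0
    endloop
  endfacet
  facet normal 0.0000 0.0000 1.0000
    outer loop
      vertex 29.3 19.5 10.0
      vertex 23.9 27.0 10.0
      vertex 15.2 30.0 10.0
    endloop
  endfacet
  facet normal 0.0000 0.0000 1.0000
    outer loop
      vertex 29.3 19.5 10.0
      vertex 15.2 30.0 10.0
      vertex 6.3 27.2 10.0
    endloop
  endfacet
  facet normal 0.0000 0.0000 1.0000
    outer loop
      vertex 29.3 19.5 10.0
      vertex 6.3 27.2 10.0
      vertex 0.8 19.8 10.0
    endloop
  endfacet
  facet normal 0.0000 0.0000 1.0000
    outer loop
      vertex 29.3 19.5 10.0
      vertex 0.8 19.8 10.0
      vertex 0.7 10.5 10.0
    endloop
  endfacet
  facet normal 0.0000 0.0000 1.0000
    outer loop
      vertex 29.3 19.5 10.0
      vertex 0.7 10.5 10.0
      vertex 6.1 3.0 10.0
    endloop
  endfacet
  facet normal 0.0000 0.0000 1.0000
    outer loop
      vertex 29.3 19.5 10.0
      vertex 6.1 3.0 10.0
      vertex 14.8 0.0 10.0
    endloop
  endfacet
  facet normal 0.0000 0.0000 1.0000
    outer loop
      vertex 29.3 19.5 10.0
      vertex 14.8 0.0 10.0
      vertex 23.7 2.8 10.0
    endloop
  endfacet
  facet normal 0.0000 0.0000 1.0000
    outer loop
      vertex 29.3 19.5 10.0
      vertex 23.7 2.8 10.0
      vertex 29.2 10.2 10.0
    endloop
  endfacet
  facet normal 0.8115 0.5843 0.0000
    outer loop
      vertex 29.3 19.5 0.0
      vertex 23.9 27.0 0.0
      vertex 23.9 27.0 10.0
    endloop
  endfacet
  facet normal 0.8115 0.5843 0.0000
    outer loop
      vertex 29.3 19.5 0.0
      vertex 23.9 27.0 10.0
      vertex 29.3 19.5 10.0
    endloop
  endfacet
  facet normal 0.3260 0.9454 0.0000
    outer loop
      vertex 23.9 27.0 0.0
      vertex 15.2 30.0 0.0
      vertex 15.2 30.0 10.0
    endloop
  endfacet
  facet normal 0.3260 0.9454 0.0000
    outer loop
      vertex 23.9 27.0 0.0
      vertex 15.2 30.0 10.0
      vertex 23.9 27.0 10.0
    endloop
  endfacet
  facet normal -0.3001 0.9539 0.0000
    outer loop
      vertex 15.2 30.0 0.0
      vertex 6.3 27.2 0.0
      vertex 6.3 27.2 10.0
    endloop
  endfacet
  facet normal -0.3001 0.9539 0.0000
    outer loop
      vertex 15.2 30.0 0.0
      vertex 6.3 27.2 10.0
      vertex 15.2 30.0 10.0
    endloop
  endfacet
  facet normal -0.8026 0.5965 0.0000
    outer loop
      vertex 6.3 27.2 0.0
      vertex 0.8 19.8 0.0
      vertex 0.8 19.8 10.0
    endloop
  endfacet
  facet normal -0.8026 0.5965 0.0000
    outer loop
      vertex 6.3 27.2 0.0
      vertex 0.8 19.8 10.0
      vertex 6.3 27.2 10.0
    endloop
  endfacet
  facet normal -0.9999 0.0108 0.0000
    outer loop
      vertex 0.8 19.8 0.0
      vertex 0.7 10.5 0.0
      vertex 0.7 10.5 10.0
    endloop
  endfacet
  facet normal -0.9999 0.0108 0.0000
    outer loop
      vertex 0.8 19.8 0.0
      vertex 0.7 10.5 10.0
      vertex 0.8 19.8 10.0
    endloop
  endfacet
  facet normal -0.8115 -0.5843 0.0000
    outer loop
      vertex 0.7 10.5 0.0
      vertex 6.1 3.0 0.0
      vertex 6.1 3.0 10.0
    endloop
  endfacet
  facet normal -0.8115 -0.5843 0.0000
    outer loop
      vertex 0.7 10.5 0.0
      vertex 6.1 3.0 10.0
      vertex 0.7 10.5 10.0
    endloop
  endfacet
  facet normal -0.3260 -0.9454 0.0000
    outer loop
      vertex 6.1 3.0 0.0
      vertex 14.8 0.0 0.0
      vertex 14.8 0.0 10.0
    endloop
  endfacet
  facet normal -0.3260 -0.9454 0.0000
    outer loop
      vertex 6.1 3.0 0.0
      vertex 14.8 0.0 10.0
      vertex 6.1 3.0 10.0
    endloop
  endfacet
  facet normal 0.3001 -0.9539 0.0000
    outer loop
      vertex 14.8 0.0 0.0
      vertex 23.7 2.8 0.0
      vertex 23.7 2.8 10.0
    endloop
  endfacet
  facet normal 0.3001 -0.9539 0.0000
    outer loop
      vertex 14.8 0.0 0.0
      vertex 23.7 2.8 10.0
      vertex 14.8 0.0 10.0
    endloop
  endfacet
  facet normal 0.8026 -0.5965 0.0000
    outer loop
      vertex 23.7 2.8 0.0
      vertex 29.2 10.2 0.0
      vertex 29.2 10.2 10.0
    endloop
  endfacet
  facet normal 0.8026 -0.5965 0.0000
    outer loop
      vertex 23.7 2.8 0.0
      vertex 29.2 10.2 10.0
      vertex 23.7 2.8 10.0
    endloop
  endfacet
  facet normal 0.9999 -0.0108 0.0000
    outer loop
      vertex 29.2 10.2 0.0
      vertex 29.3 19.5 0.0
      vertex 29.3 19.5 10.0
    endloop
  endfacet
  facet normal 0.9999 -0.0108 0.0000
    outer loop
      vertex 29.2 10.2 0.0
      vertex 29.3 19.5 10.0
      vertex 29.2 10.2 10.0
    endloop
  endfacet
endsolid part

The G0 Z moves step by Δz≈3.3 mm. Every layer's G1 loop is the same polygon, so the solid is a straight extrusion of it from z=0 to z≈10. Closing with flat bottom and top caps and triangulating gives 36 facets — a regular 10-sided prism (a cylinder approximated with 10 flat sides), circumscribed radius ≈ 15 mm, height ≈ 10 mm.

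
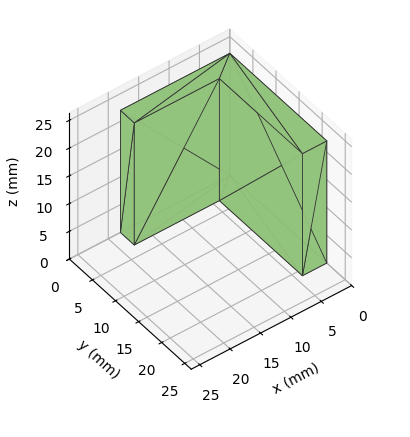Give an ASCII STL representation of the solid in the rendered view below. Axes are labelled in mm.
Reading the render: the shape is an L-shaped prism: outer 18 × 21 mm, arm thicknesses ≈ 3 mm (horizontal) and 4 mm (vertical), extruded 22 mm in z (dimensions read to the nearest mm from the axis ticks). For the STL, each face is triangulated and given an outward normal.

solid part
  facet normal 0.0000 0.0000 -1.0000
    outer loop
      vertex 18.0 3.0 0.0
      vertex 18.0 0.0 0.0
      vertex 0.0 0.0 0.0
    endloop
  endfacet
  facet normal 0.0000 0.0000 -1.0000
    outer loop
      vertex 4.0 3.0 0.0
      vertex 18.0 3.0 0.0
      vertex 0.0 0.0 0.0
    endloop
  endfacet
  facet normal 0.0000 0.0000 -1.0000
    outer loop
      vertex 4.0 21.0 0.0
      vertex 4.0 3.0 0.0
      vertex 0.0 0.0 0.0
    endloop
  endfacet
  facet normal 0.0000 0.0000 -1.0000
    outer loop
      vertex 0.0 21.0 0.0
      vertex 4.0 21.0 0.0
      vertex 0.0 0.0 0.0
    endloop
  endfacet
  facet normal 0.0000 0.0000 1.0000
    outer loop
      vertex 0.0 0.0 22.0
      vertex 18.0 0.0 22.0
      vertex 18.0 3.0 22.0
    endloop
  endfacet
  facet normal 0.0000 0.0000 1.0000
    outer loop
      vertex 0.0 0.0 22.0
      vertex 18.0 3.0 22.0
      vertex 4.0 3.0 22.0
    endloop
  endfacet
  facet normal 0.0000 0.0000 1.0000
    outer loop
      vertex 0.0 0.0 22.0
      vertex 4.0 3.0 22.0
      vertex 4.0 21.0 22.0
    endloop
  endfacet
  facet normal 0.0000 0.0000 1.0000
    outer loop
      vertex 0.0 0.0 22.0
      vertex 4.0 21.0 22.0
      vertex 0.0 21.0 22.0
    endloop
  endfacet
  facet normal 0.0000 -1.0000 0.0000
    outer loop
      vertex 0.0 0.0 0.0
      vertex 18.0 0.0 0.0
      vertex 18.0 0.0 22.0
    endloop
  endfacet
  facet normal 0.0000 -1.0000 0.0000
    outer loop
      vertex 0.0 0.0 0.0
      vertex 18.0 0.0 22.0
      vertex 0.0 0.0 22.0
    endloop
  endfacet
  facet normal 1.0000 0.0000 0.0000
    outer loop
      vertex 18.0 0.0 0.0
      vertex 18.0 3.0 0.0
      vertex 18.0 3.0 22.0
    endloop
  endfacet
  facet normal 1.0000 0.0000 0.0000
    outer loop
      vertex 18.0 0.0 0.0
      vertex 18.0 3.0 22.0
      vertex 18.0 0.0 22.0
    endloop
  endfacet
  facet normal 0.0000 1.0000 0.0000
    outer loop
      vertex 18.0 3.0 0.0
      vertex 4.0 3.0 0.0
      vertex 4.0 3.0 22.0
    endloop
  endfacet
  facet normal 0.0000 1.0000 0.0000
    outer loop
      vertex 18.0 3.0 0.0
      vertex 4.0 3.0 22.0
      vertex 18.0 3.0 22.0
    endloop
  endfacet
  facet normal 1.0000 0.0000 0.0000
    outer loop
      vertex 4.0 3.0 0.0
      vertex 4.0 21.0 0.0
      vertex 4.0 21.0 22.0
    endloop
  endfacet
  facet normal 1.0000 0.0000 0.0000
    outer loop
      vertex 4.0 3.0 0.0
      vertex 4.0 21.0 22.0
      vertex 4.0 3.0 22.0
    endloop
  endfacet
  facet normal 0.0000 1.0000 0.0000
    outer loop
      vertex 4.0 21.0 0.0
      vertex 0.0 21.0 0.0
      vertex 0.0 21.0 22.0
    endloop
  endfacet
  facet normal 0.0000 1.0000 0.0000
    outer loop
      vertex 4.0 21.0 0.0
      vertex 0.0 21.0 22.0
      vertex 4.0 21.0 22.0
    endloop
  endfacet
  facet normal -1.0000 0.0000 0.0000
    outer loop
      vertex 0.0 21.0 0.0
      vertex 0.0 0.0 0.0
      vertex 0.0 0.0 22.0
    endloop
  endfacet
  facet normal -1.0000 0.0000 0.0000
    outer loop
      vertex 0.0 21.0 0.0
      vertex 0.0 0.0 22.0
      vertex 0.0 21.0 22.0
    endloop
  endfacet
endsolid part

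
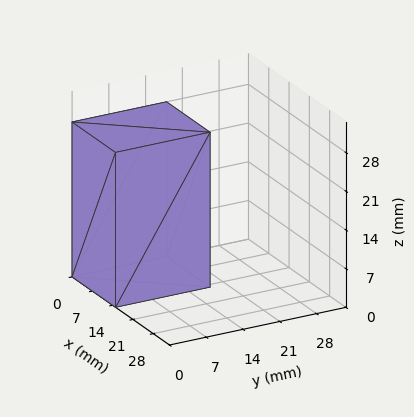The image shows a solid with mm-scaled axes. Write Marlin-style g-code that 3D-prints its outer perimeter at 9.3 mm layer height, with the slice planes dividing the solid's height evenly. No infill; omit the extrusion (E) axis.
Reading the render: the shape is a rectangular box, roughly 15 × 18 mm footprint and 28 mm tall (dimensions read to the nearest mm from the axis ticks). For the g-code, the solid's height is divided into equal slices at the stated Δz and each level perimeter traced with G1 moves after a G0 lift.

; perimeter-only toolpath
G21 ; units = mm
G90 ; absolute positioning
G28 ; home
; layer 1
G0 Z9.3
G0 X0.0 Y0.0
G1 X15.0 Y0.0
G1 X15.0 Y18.0
G1 X0.0 Y18.0
G1 X0.0 Y0.0
; layer 2
G0 Z18.7
G0 X0.0 Y0.0
G1 X15.0 Y0.0
G1 X15.0 Y18.0
G1 X0.0 Y18.0
G1 X0.0 Y0.0
; layer 3
G0 Z28.0
G0 X0.0 Y0.0
G1 X15.0 Y0.0
G1 X15.0 Y18.0
G1 X0.0 Y18.0
G1 X0.0 Y0.0
M2 ; end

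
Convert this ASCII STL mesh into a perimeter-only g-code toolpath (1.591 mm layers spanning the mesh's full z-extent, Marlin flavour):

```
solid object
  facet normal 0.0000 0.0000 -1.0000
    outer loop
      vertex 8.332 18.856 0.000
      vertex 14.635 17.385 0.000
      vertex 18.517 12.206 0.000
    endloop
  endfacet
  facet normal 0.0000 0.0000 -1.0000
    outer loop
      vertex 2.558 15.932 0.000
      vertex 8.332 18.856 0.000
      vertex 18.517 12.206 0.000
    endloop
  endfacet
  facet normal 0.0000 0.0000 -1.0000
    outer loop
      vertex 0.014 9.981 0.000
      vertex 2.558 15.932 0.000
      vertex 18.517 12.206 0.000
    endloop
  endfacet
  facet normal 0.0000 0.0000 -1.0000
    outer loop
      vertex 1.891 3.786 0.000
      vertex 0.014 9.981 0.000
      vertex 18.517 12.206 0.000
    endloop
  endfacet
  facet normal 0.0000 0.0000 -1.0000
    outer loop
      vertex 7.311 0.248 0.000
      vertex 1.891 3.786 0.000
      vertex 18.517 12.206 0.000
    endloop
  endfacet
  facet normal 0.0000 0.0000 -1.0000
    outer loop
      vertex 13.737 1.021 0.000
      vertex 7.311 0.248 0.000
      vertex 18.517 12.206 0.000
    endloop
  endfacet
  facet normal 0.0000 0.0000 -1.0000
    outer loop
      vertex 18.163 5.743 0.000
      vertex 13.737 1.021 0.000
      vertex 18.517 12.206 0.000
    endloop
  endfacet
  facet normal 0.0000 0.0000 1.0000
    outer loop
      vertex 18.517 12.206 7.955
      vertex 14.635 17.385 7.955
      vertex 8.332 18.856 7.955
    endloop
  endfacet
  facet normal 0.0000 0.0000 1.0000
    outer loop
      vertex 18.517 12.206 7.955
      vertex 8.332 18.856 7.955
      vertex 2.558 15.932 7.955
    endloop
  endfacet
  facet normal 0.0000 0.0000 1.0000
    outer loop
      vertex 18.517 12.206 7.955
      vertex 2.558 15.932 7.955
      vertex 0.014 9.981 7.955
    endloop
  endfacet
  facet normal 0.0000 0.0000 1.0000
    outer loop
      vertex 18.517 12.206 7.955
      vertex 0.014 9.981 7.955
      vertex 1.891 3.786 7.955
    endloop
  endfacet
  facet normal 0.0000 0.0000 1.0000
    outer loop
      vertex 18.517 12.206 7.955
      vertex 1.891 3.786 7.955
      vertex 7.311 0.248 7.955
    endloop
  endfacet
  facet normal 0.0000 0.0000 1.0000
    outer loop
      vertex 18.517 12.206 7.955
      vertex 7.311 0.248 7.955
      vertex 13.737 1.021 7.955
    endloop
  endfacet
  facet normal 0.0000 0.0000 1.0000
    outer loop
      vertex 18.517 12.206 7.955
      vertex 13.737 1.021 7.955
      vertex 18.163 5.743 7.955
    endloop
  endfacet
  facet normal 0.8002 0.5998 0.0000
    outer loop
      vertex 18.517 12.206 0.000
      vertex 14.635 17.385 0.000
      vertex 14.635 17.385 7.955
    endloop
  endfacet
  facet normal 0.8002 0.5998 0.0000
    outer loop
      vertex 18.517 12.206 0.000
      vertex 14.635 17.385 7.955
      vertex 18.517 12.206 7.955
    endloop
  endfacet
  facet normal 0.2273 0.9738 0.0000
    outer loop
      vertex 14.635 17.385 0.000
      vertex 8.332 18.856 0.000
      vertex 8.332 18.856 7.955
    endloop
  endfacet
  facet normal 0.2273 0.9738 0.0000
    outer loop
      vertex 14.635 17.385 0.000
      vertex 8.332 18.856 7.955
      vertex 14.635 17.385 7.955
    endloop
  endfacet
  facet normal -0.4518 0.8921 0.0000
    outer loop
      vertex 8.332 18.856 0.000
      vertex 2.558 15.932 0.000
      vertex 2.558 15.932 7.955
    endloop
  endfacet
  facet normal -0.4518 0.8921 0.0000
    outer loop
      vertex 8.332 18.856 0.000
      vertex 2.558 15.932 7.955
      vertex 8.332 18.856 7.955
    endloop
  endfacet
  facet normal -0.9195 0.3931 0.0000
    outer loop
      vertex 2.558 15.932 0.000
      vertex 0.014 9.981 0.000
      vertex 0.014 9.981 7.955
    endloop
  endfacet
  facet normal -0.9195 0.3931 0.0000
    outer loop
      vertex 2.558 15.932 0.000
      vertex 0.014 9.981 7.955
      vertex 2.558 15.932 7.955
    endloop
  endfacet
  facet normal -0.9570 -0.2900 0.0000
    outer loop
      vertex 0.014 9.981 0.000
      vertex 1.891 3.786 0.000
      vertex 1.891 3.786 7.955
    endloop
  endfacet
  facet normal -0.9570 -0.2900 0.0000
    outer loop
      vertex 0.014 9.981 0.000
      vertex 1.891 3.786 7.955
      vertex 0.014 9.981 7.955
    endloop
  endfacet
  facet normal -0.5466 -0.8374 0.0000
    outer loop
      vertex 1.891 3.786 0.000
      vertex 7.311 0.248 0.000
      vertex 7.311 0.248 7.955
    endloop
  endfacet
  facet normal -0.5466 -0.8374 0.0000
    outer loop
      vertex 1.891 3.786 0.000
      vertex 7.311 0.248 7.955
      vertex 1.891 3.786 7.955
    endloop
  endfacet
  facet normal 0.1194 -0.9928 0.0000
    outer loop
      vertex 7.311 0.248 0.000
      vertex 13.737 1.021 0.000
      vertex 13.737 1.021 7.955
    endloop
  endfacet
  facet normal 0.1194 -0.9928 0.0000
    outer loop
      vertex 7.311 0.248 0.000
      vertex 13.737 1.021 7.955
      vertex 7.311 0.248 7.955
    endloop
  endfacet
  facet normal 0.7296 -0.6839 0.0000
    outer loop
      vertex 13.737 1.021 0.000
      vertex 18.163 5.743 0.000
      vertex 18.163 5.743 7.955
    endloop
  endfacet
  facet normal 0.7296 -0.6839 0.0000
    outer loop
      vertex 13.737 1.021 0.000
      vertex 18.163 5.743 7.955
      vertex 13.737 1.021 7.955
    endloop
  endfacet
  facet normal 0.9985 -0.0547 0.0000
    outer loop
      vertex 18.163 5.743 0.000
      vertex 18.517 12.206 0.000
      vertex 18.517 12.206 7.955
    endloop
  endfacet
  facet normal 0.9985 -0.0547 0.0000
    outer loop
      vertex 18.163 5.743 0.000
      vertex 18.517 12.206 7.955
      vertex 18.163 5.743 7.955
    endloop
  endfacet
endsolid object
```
; perimeter-only toolpath
G21 ; units = mm
G90 ; absolute positioning
G28 ; home
; layer 1
G0 Z1.591
G0 X18.517 Y12.206
G1 X14.635 Y17.385
G1 X8.332 Y18.856
G1 X2.558 Y15.932
G1 X0.014 Y9.981
G1 X1.891 Y3.786
G1 X7.311 Y0.248
G1 X13.737 Y1.021
G1 X18.163 Y5.743
G1 X18.517 Y12.206
; layer 2
G0 Z3.182
G0 X18.517 Y12.206
G1 X14.635 Y17.385
G1 X8.332 Y18.856
G1 X2.558 Y15.932
G1 X0.014 Y9.981
G1 X1.891 Y3.786
G1 X7.311 Y0.248
G1 X13.737 Y1.021
G1 X18.163 Y5.743
G1 X18.517 Y12.206
; layer 3
G0 Z4.773
G0 X18.517 Y12.206
G1 X14.635 Y17.385
G1 X8.332 Y18.856
G1 X2.558 Y15.932
G1 X0.014 Y9.981
G1 X1.891 Y3.786
G1 X7.311 Y0.248
G1 X13.737 Y1.021
G1 X18.163 Y5.743
G1 X18.517 Y12.206
; layer 4
G0 Z6.364
G0 X18.517 Y12.206
G1 X14.635 Y17.385
G1 X8.332 Y18.856
G1 X2.558 Y15.932
G1 X0.014 Y9.981
G1 X1.891 Y3.786
G1 X7.311 Y0.248
G1 X13.737 Y1.021
G1 X18.163 Y5.743
G1 X18.517 Y12.206
; layer 5
G0 Z7.955
G0 X18.517 Y12.206
G1 X14.635 Y17.385
G1 X8.332 Y18.856
G1 X2.558 Y15.932
G1 X0.014 Y9.981
G1 X1.891 Y3.786
G1 X7.311 Y0.248
G1 X13.737 Y1.021
G1 X18.163 Y5.743
G1 X18.517 Y12.206
M2 ; end

The solid is a regular 9-sided prism (a cylinder approximated with 9 flat sides), circumscribed radius ≈ 9.46 mm, height ≈ 7.96 mm. Slicing at Δz = 1.591 mm — 5 equal slices spanning the solid's height, so layer i sits at z = i·h/5 — gives 5 non-empty perimeters. Each is a 9-segment closed polygon; G0 lifts to the layer z and rapids to the start vertex, then G1 traces the edges.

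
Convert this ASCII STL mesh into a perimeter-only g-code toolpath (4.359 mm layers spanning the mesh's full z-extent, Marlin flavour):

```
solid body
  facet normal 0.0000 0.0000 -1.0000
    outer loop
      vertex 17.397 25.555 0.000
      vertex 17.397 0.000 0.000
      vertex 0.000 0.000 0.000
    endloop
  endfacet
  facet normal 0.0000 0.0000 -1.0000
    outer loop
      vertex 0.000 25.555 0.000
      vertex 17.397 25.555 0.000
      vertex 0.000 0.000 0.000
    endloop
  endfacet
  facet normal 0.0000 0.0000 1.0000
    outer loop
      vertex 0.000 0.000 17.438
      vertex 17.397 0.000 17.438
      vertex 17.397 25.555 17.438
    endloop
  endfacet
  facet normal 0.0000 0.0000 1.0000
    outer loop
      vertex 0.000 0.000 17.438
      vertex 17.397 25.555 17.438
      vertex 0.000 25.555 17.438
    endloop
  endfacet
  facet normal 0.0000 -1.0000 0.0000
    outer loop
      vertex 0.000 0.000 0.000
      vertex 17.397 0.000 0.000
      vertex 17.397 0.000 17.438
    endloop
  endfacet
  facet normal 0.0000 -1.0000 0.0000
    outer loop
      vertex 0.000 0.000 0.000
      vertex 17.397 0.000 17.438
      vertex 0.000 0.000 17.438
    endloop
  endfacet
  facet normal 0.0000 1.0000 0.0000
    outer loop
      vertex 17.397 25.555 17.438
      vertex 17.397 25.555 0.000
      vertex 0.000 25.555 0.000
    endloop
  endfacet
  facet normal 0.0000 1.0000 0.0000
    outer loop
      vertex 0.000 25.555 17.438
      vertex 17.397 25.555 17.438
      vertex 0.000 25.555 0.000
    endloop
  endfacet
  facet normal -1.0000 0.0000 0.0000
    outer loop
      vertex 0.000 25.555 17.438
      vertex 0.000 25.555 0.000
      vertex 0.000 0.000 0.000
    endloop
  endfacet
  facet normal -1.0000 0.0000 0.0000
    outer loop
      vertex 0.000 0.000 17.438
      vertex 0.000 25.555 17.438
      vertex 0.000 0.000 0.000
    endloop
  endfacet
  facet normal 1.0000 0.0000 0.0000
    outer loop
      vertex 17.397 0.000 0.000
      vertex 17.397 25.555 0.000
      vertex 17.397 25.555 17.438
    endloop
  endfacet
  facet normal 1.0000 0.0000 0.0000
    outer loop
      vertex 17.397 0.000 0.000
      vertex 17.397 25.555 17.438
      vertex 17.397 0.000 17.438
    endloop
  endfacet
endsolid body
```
; perimeter-only toolpath
G21 ; units = mm
G90 ; absolute positioning
G28 ; home
; layer 1
G0 Z4.359
G0 X0.000 Y0.000
G1 X17.397 Y0.000
G1 X17.397 Y25.555
G1 X0.000 Y25.555
G1 X0.000 Y0.000
; layer 2
G0 Z8.719
G0 X0.000 Y0.000
G1 X17.397 Y0.000
G1 X17.397 Y25.555
G1 X0.000 Y25.555
G1 X0.000 Y0.000
; layer 3
G0 Z13.078
G0 X0.000 Y0.000
G1 X17.397 Y0.000
G1 X17.397 Y25.555
G1 X0.000 Y25.555
G1 X0.000 Y0.000
; layer 4
G0 Z17.438
G0 X0.000 Y0.000
G1 X17.397 Y0.000
G1 X17.397 Y25.555
G1 X0.000 Y25.555
G1 X0.000 Y0.000
M2 ; end

The solid is a rectangular box, roughly 17.4 × 25.6 mm footprint and 17.4 mm tall. Slicing at Δz = 4.359 mm — 4 equal slices spanning the solid's height, so layer i sits at z = i·h/4 — gives 4 non-empty perimeters. Each is a 4-segment closed polygon; G0 lifts to the layer z and rapids to the start vertex, then G1 traces the edges.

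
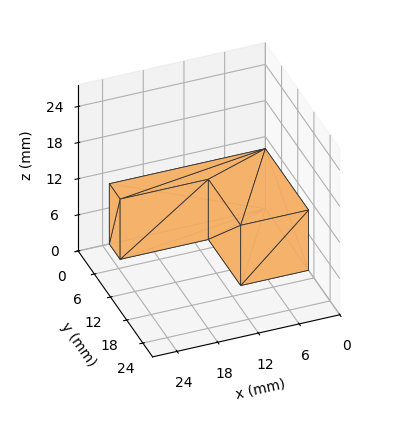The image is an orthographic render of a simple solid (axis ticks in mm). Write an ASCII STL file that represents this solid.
Reading the render: the shape is an L-shaped prism: outer 23 × 16 mm, arm thicknesses ≈ 4 mm (horizontal) and 10 mm (vertical), extruded 10 mm in z (dimensions read to the nearest mm from the axis ticks). For the STL, each face is triangulated and given an outward normal.

solid part
  facet normal 0.0000 0.0000 -1.0000
    outer loop
      vertex 23.000 4.000 0.000
      vertex 23.000 0.000 0.000
      vertex 0.000 0.000 0.000
    endloop
  endfacet
  facet normal 0.0000 0.0000 -1.0000
    outer loop
      vertex 10.000 4.000 0.000
      vertex 23.000 4.000 0.000
      vertex 0.000 0.000 0.000
    endloop
  endfacet
  facet normal 0.0000 0.0000 -1.0000
    outer loop
      vertex 10.000 16.000 0.000
      vertex 10.000 4.000 0.000
      vertex 0.000 0.000 0.000
    endloop
  endfacet
  facet normal 0.0000 0.0000 -1.0000
    outer loop
      vertex 0.000 16.000 0.000
      vertex 10.000 16.000 0.000
      vertex 0.000 0.000 0.000
    endloop
  endfacet
  facet normal 0.0000 0.0000 1.0000
    outer loop
      vertex 0.000 0.000 10.000
      vertex 23.000 0.000 10.000
      vertex 23.000 4.000 10.000
    endloop
  endfacet
  facet normal 0.0000 0.0000 1.0000
    outer loop
      vertex 0.000 0.000 10.000
      vertex 23.000 4.000 10.000
      vertex 10.000 4.000 10.000
    endloop
  endfacet
  facet normal 0.0000 0.0000 1.0000
    outer loop
      vertex 0.000 0.000 10.000
      vertex 10.000 4.000 10.000
      vertex 10.000 16.000 10.000
    endloop
  endfacet
  facet normal 0.0000 0.0000 1.0000
    outer loop
      vertex 0.000 0.000 10.000
      vertex 10.000 16.000 10.000
      vertex 0.000 16.000 10.000
    endloop
  endfacet
  facet normal 0.0000 -1.0000 0.0000
    outer loop
      vertex 0.000 0.000 0.000
      vertex 23.000 0.000 0.000
      vertex 23.000 0.000 10.000
    endloop
  endfacet
  facet normal 0.0000 -1.0000 0.0000
    outer loop
      vertex 0.000 0.000 0.000
      vertex 23.000 0.000 10.000
      vertex 0.000 0.000 10.000
    endloop
  endfacet
  facet normal 1.0000 0.0000 0.0000
    outer loop
      vertex 23.000 0.000 0.000
      vertex 23.000 4.000 0.000
      vertex 23.000 4.000 10.000
    endloop
  endfacet
  facet normal 1.0000 0.0000 0.0000
    outer loop
      vertex 23.000 0.000 0.000
      vertex 23.000 4.000 10.000
      vertex 23.000 0.000 10.000
    endloop
  endfacet
  facet normal 0.0000 1.0000 0.0000
    outer loop
      vertex 23.000 4.000 0.000
      vertex 10.000 4.000 0.000
      vertex 10.000 4.000 10.000
    endloop
  endfacet
  facet normal 0.0000 1.0000 0.0000
    outer loop
      vertex 23.000 4.000 0.000
      vertex 10.000 4.000 10.000
      vertex 23.000 4.000 10.000
    endloop
  endfacet
  facet normal 1.0000 0.0000 0.0000
    outer loop
      vertex 10.000 4.000 0.000
      vertex 10.000 16.000 0.000
      vertex 10.000 16.000 10.000
    endloop
  endfacet
  facet normal 1.0000 0.0000 0.0000
    outer loop
      vertex 10.000 4.000 0.000
      vertex 10.000 16.000 10.000
      vertex 10.000 4.000 10.000
    endloop
  endfacet
  facet normal 0.0000 1.0000 0.0000
    outer loop
      vertex 10.000 16.000 0.000
      vertex 0.000 16.000 0.000
      vertex 0.000 16.000 10.000
    endloop
  endfacet
  facet normal 0.0000 1.0000 0.0000
    outer loop
      vertex 10.000 16.000 0.000
      vertex 0.000 16.000 10.000
      vertex 10.000 16.000 10.000
    endloop
  endfacet
  facet normal -1.0000 0.0000 0.0000
    outer loop
      vertex 0.000 16.000 0.000
      vertex 0.000 0.000 0.000
      vertex 0.000 0.000 10.000
    endloop
  endfacet
  facet normal -1.0000 0.0000 0.0000
    outer loop
      vertex 0.000 16.000 0.000
      vertex 0.000 0.000 10.000
      vertex 0.000 16.000 10.000
    endloop
  endfacet
endsolid part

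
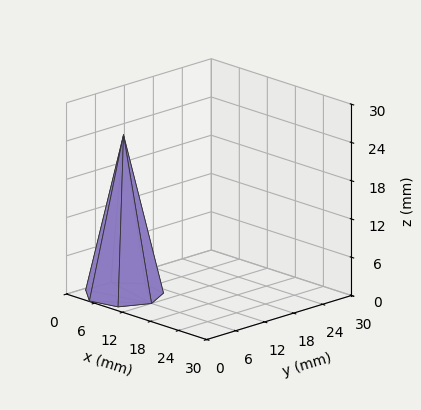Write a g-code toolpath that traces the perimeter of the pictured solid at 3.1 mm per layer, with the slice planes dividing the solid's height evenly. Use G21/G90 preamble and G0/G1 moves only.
Reading the render: the shape is a regular 7-sided pyramid, base circumscribed radius ≈ 6 mm, apex at z ≈ 25 mm (dimensions read to the nearest mm from the axis ticks). For the g-code, the solid's height is divided into equal slices at the stated Δz and each level perimeter traced with G1 moves after a G0 lift.

; perimeter-only toolpath
G21 ; units = mm
G90 ; absolute positioning
G28 ; home
; layer 1
G0 Z3.1
G0 X11.2 Y6.0
G1 X9.2 Y10.1
G1 X4.9 Y11.1
G1 X1.3 Y8.3
G1 X1.3 Y3.7
G1 X4.9 Y0.9
G1 X9.2 Y1.9
G1 X11.2 Y6.0
; layer 2
G0 Z6.2
G0 X10.5 Y6.0
G1 X8.8 Y9.5
G1 X5.0 Y10.4
G1 X1.9 Y7.9
G1 X1.9 Y4.0
G1 X5.0 Y1.6
G1 X8.8 Y2.5
G1 X10.5 Y6.0
; layer 3
G0 Z9.4
G0 X9.8 Y6.0
G1 X8.3 Y8.9
G1 X5.2 Y9.6
G1 X2.6 Y7.6
G1 X2.6 Y4.4
G1 X5.2 Y2.4
G1 X8.3 Y3.1
G1 X9.8 Y6.0
; layer 4
G0 Z12.5
G0 X9.0 Y6.0
G1 X7.8 Y8.3
G1 X5.3 Y8.9
G1 X3.3 Y7.3
G1 X3.3 Y4.7
G1 X5.3 Y3.1
G1 X7.8 Y3.6
G1 X9.0 Y6.0
; layer 5
G0 Z15.6
G0 X8.2 Y6.0
G1 X7.4 Y7.8
G1 X5.5 Y8.2
G1 X4.0 Y7.0
G1 X4.0 Y5.0
G1 X5.5 Y3.8
G1 X7.4 Y4.2
G1 X8.2 Y6.0
; layer 6
G0 Z18.8
G0 X7.5 Y6.0
G1 X6.9 Y7.2
G1 X5.7 Y7.5
G1 X4.7 Y6.7
G1 X4.7 Y5.3
G1 X5.7 Y4.5
G1 X6.9 Y4.8
G1 X7.5 Y6.0
; layer 7
G0 Z21.9
G0 X6.8 Y6.0
G1 X6.5 Y6.6
G1 X5.8 Y6.7
G1 X5.3 Y6.3
G1 X5.3 Y5.7
G1 X5.8 Y5.3
G1 X6.5 Y5.4
G1 X6.8 Y6.0
M2 ; end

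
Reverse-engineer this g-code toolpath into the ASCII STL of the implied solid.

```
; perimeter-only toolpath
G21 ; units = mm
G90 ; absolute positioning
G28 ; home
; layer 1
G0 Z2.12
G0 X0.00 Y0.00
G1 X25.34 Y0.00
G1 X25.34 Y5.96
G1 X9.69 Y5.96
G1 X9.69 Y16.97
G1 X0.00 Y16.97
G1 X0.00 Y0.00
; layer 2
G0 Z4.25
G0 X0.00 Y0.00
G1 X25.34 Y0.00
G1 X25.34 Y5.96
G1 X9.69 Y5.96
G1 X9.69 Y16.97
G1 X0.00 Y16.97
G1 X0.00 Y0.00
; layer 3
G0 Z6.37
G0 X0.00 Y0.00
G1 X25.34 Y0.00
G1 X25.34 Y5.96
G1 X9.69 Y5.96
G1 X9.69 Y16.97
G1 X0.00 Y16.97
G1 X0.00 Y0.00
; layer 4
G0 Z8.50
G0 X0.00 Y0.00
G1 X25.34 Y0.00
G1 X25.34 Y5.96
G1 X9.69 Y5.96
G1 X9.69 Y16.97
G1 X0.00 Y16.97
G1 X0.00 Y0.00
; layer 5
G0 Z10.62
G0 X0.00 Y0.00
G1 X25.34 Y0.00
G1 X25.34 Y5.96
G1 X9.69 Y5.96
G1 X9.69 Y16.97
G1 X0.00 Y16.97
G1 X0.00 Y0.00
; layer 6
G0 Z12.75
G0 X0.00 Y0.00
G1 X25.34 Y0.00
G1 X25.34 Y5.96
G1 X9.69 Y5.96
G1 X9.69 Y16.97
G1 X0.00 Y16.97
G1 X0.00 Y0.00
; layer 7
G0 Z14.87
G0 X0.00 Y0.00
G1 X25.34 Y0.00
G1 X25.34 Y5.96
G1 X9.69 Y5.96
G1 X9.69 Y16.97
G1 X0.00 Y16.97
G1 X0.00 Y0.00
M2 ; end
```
solid part
  facet normal 0.0000 0.0000 -1.0000
    outer loop
      vertex 25.34 5.96 0.00
      vertex 25.34 0.00 0.00
      vertex 0.00 0.00 0.00
    endloop
  endfacet
  facet normal 0.0000 0.0000 -1.0000
    outer loop
      vertex 9.69 5.96 0.00
      vertex 25.34 5.96 0.00
      vertex 0.00 0.00 0.00
    endloop
  endfacet
  facet normal 0.0000 0.0000 -1.0000
    outer loop
      vertex 9.69 16.97 0.00
      vertex 9.69 5.96 0.00
      vertex 0.00 0.00 0.00
    endloop
  endfacet
  facet normal 0.0000 0.0000 -1.0000
    outer loop
      vertex 0.00 16.97 0.00
      vertex 9.69 16.97 0.00
      vertex 0.00 0.00 0.00
    endloop
  endfacet
  facet normal 0.0000 0.0000 1.0000
    outer loop
      vertex 0.00 0.00 14.87
      vertex 25.34 0.00 14.87
      vertex 25.34 5.96 14.87
    endloop
  endfacet
  facet normal 0.0000 0.0000 1.0000
    outer loop
      vertex 0.00 0.00 14.87
      vertex 25.34 5.96 14.87
      vertex 9.69 5.96 14.87
    endloop
  endfacet
  facet normal 0.0000 0.0000 1.0000
    outer loop
      vertex 0.00 0.00 14.87
      vertex 9.69 5.96 14.87
      vertex 9.69 16.97 14.87
    endloop
  endfacet
  facet normal 0.0000 0.0000 1.0000
    outer loop
      vertex 0.00 0.00 14.87
      vertex 9.69 16.97 14.87
      vertex 0.00 16.97 14.87
    endloop
  endfacet
  facet normal 0.0000 -1.0000 0.0000
    outer loop
      vertex 0.00 0.00 0.00
      vertex 25.34 0.00 0.00
      vertex 25.34 0.00 14.87
    endloop
  endfacet
  facet normal 0.0000 -1.0000 0.0000
    outer loop
      vertex 0.00 0.00 0.00
      vertex 25.34 0.00 14.87
      vertex 0.00 0.00 14.87
    endloop
  endfacet
  facet normal 1.0000 0.0000 0.0000
    outer loop
      vertex 25.34 0.00 0.00
      vertex 25.34 5.96 0.00
      vertex 25.34 5.96 14.87
    endloop
  endfacet
  facet normal 1.0000 0.0000 0.0000
    outer loop
      vertex 25.34 0.00 0.00
      vertex 25.34 5.96 14.87
      vertex 25.34 0.00 14.87
    endloop
  endfacet
  facet normal 0.0000 1.0000 0.0000
    outer loop
      vertex 25.34 5.96 0.00
      vertex 9.69 5.96 0.00
      vertex 9.69 5.96 14.87
    endloop
  endfacet
  facet normal 0.0000 1.0000 0.0000
    outer loop
      vertex 25.34 5.96 0.00
      vertex 9.69 5.96 14.87
      vertex 25.34 5.96 14.87
    endloop
  endfacet
  facet normal 1.0000 0.0000 0.0000
    outer loop
      vertex 9.69 5.96 0.00
      vertex 9.69 16.97 0.00
      vertex 9.69 16.97 14.87
    endloop
  endfacet
  facet normal 1.0000 0.0000 0.0000
    outer loop
      vertex 9.69 5.96 0.00
      vertex 9.69 16.97 14.87
      vertex 9.69 5.96 14.87
    endloop
  endfacet
  facet normal 0.0000 1.0000 0.0000
    outer loop
      vertex 9.69 16.97 0.00
      vertex 0.00 16.97 0.00
      vertex 0.00 16.97 14.87
    endloop
  endfacet
  facet normal 0.0000 1.0000 0.0000
    outer loop
      vertex 9.69 16.97 0.00
      vertex 0.00 16.97 14.87
      vertex 9.69 16.97 14.87
    endloop
  endfacet
  facet normal -1.0000 0.0000 0.0000
    outer loop
      vertex 0.00 16.97 0.00
      vertex 0.00 0.00 0.00
      vertex 0.00 0.00 14.87
    endloop
  endfacet
  facet normal -1.0000 0.0000 0.0000
    outer loop
      vertex 0.00 16.97 0.00
      vertex 0.00 0.00 14.87
      vertex 0.00 16.97 14.87
    endloop
  endfacet
endsolid part

The G0 Z moves step by Δz≈2.12 mm. Every layer's G1 loop is the same polygon, so the solid is a straight extrusion of it from z=0 to z≈14.9. Closing with flat bottom and top caps and triangulating gives 20 facets — an L-shaped prism: outer 25.3 × 17 mm, arm thicknesses ≈ 5.96 mm (horizontal) and 9.69 mm (vertical), extruded 14.9 mm in z.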